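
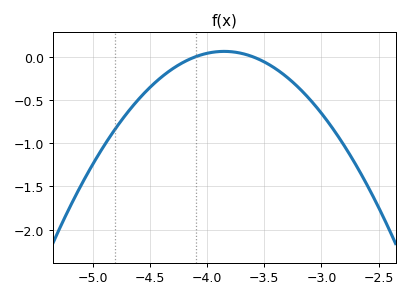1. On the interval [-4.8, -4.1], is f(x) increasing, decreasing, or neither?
increasing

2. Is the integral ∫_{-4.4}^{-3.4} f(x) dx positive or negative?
negative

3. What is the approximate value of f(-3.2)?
-0.35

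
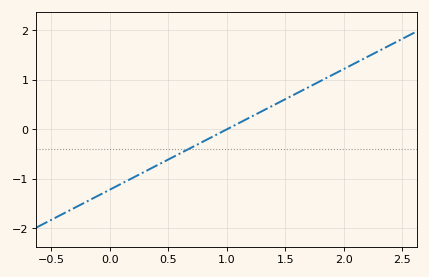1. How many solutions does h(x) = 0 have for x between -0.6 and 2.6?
1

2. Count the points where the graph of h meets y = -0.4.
1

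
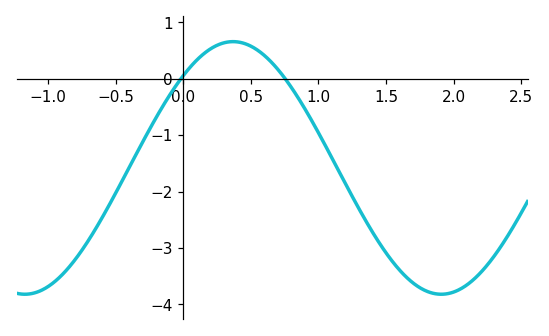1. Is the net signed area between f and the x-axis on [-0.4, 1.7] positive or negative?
negative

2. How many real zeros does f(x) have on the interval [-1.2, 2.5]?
2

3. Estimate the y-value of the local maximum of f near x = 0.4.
0.66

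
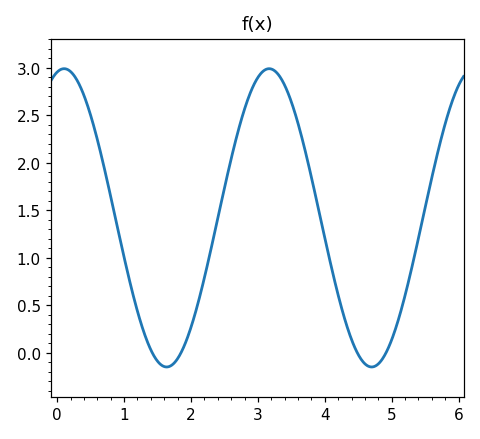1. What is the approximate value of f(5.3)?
0.893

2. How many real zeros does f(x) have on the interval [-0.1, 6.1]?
4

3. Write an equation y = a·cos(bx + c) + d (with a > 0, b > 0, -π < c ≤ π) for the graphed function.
y = 1.57cos(2.05x - 0.212) + 1.42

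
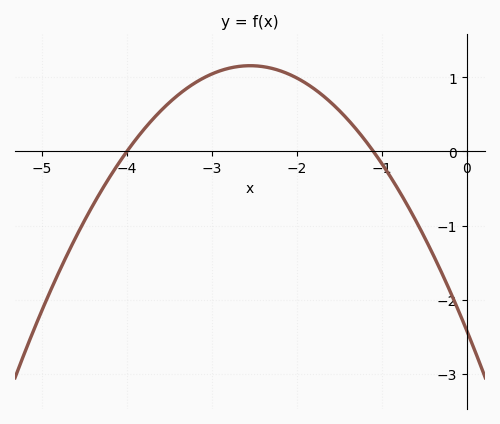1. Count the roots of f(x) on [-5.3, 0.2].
2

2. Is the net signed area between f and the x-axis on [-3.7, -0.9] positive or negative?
positive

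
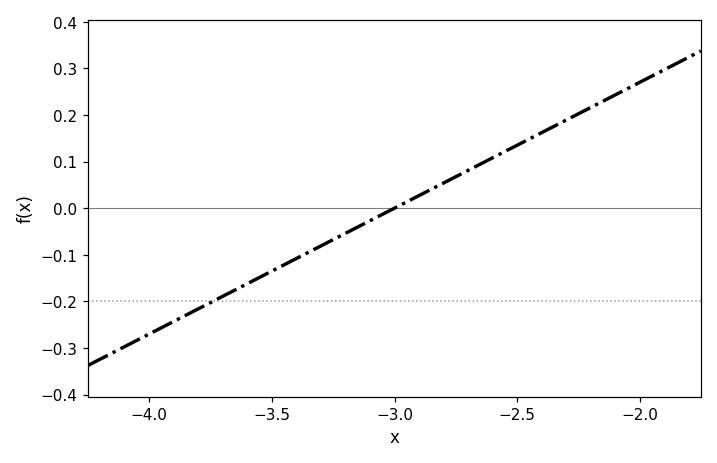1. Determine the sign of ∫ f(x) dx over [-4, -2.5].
negative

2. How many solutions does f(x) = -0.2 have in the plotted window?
1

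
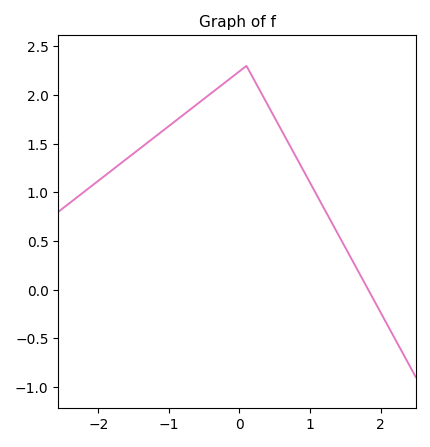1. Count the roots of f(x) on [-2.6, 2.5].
1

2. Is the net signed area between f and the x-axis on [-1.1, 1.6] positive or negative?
positive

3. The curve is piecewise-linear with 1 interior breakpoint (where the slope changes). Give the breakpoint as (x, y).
(0.1, 2.3)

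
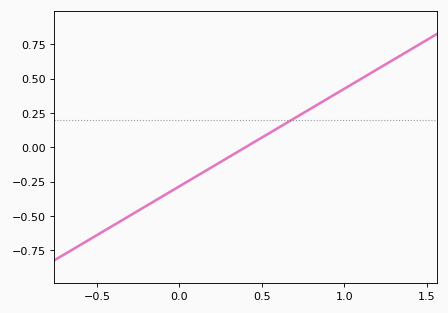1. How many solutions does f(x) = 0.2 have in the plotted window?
1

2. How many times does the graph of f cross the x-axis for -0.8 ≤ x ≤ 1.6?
1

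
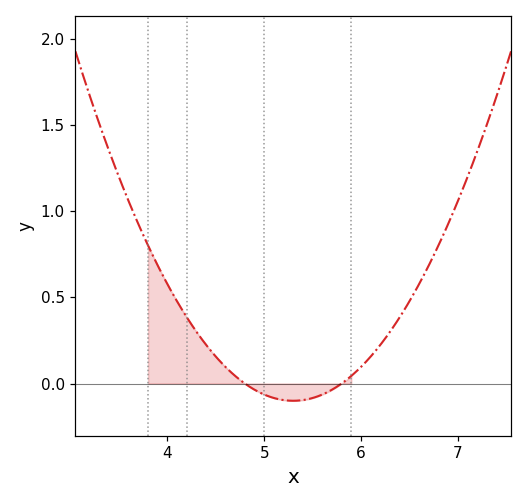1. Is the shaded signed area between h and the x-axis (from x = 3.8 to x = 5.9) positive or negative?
positive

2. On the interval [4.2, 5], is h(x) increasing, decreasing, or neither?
decreasing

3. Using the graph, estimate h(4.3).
0.3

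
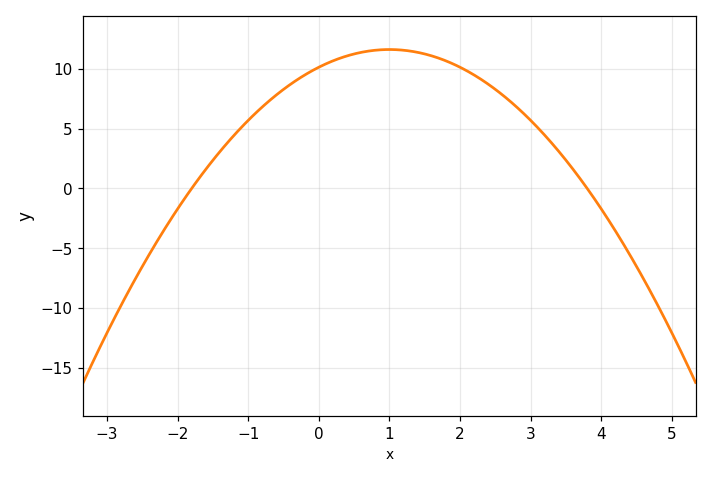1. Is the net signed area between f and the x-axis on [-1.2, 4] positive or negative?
positive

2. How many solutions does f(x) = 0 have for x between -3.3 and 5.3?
2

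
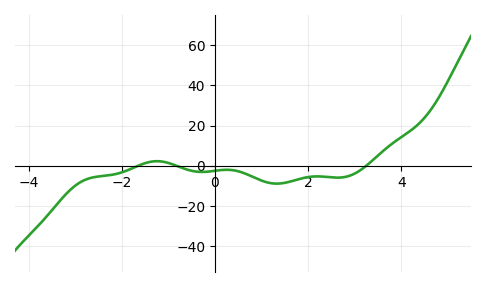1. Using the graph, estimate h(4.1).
15.8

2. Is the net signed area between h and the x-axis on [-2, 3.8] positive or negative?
negative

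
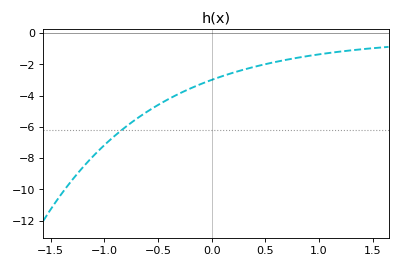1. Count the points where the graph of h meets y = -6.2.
1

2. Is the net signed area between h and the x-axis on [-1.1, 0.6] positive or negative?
negative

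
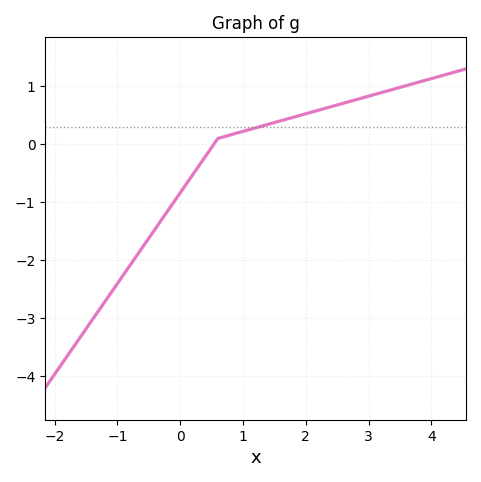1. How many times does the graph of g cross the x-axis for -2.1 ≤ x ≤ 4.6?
1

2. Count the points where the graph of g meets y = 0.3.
1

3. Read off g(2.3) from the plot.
0.615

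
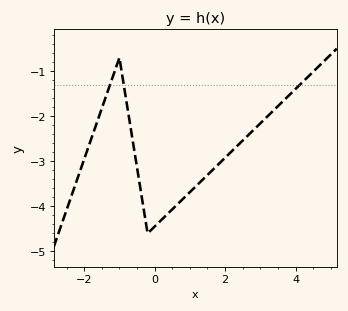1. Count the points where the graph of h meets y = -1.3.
3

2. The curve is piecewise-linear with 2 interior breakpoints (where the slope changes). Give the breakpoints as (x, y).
(-1, -0.7); (-0.2, -4.6)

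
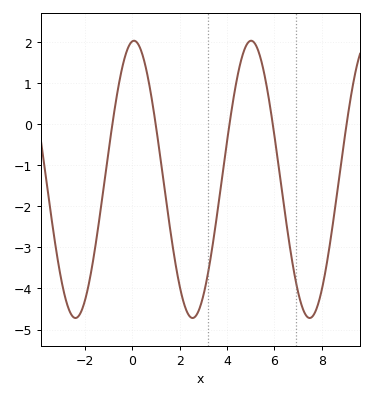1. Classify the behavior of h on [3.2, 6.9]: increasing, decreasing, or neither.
neither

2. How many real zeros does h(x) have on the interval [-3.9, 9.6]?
5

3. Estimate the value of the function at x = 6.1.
-0.7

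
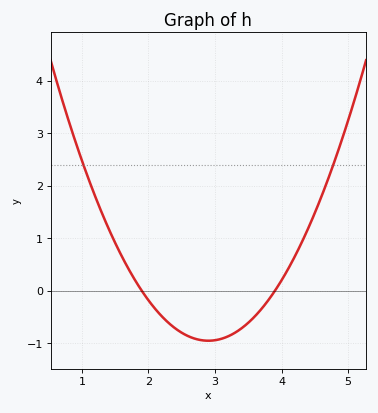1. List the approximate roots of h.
1.9, 3.9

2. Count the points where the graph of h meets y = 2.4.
2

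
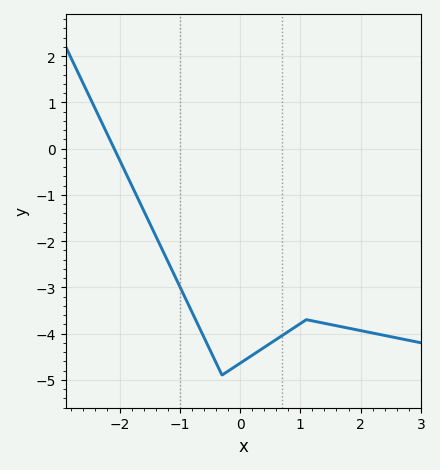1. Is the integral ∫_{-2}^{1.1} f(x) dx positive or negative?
negative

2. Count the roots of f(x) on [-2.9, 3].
1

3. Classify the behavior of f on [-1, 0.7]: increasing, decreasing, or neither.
neither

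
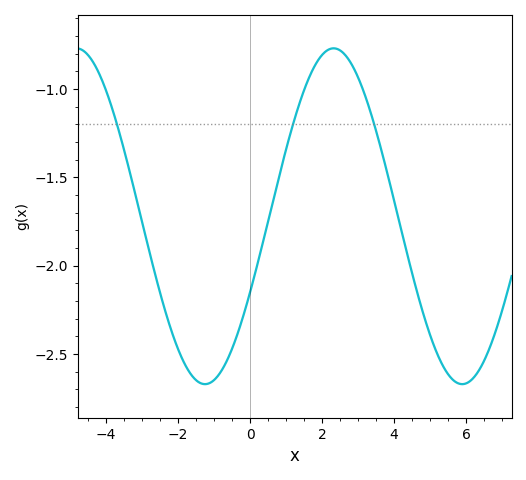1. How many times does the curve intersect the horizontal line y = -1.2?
3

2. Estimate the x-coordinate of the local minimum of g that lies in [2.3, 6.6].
5.8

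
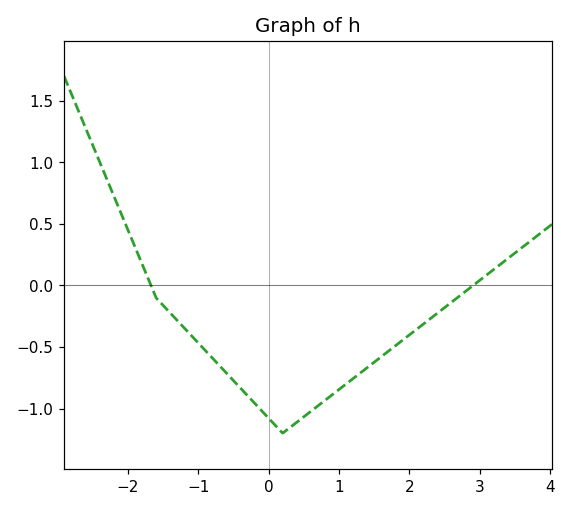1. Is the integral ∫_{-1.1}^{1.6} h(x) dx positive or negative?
negative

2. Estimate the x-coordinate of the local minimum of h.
0.2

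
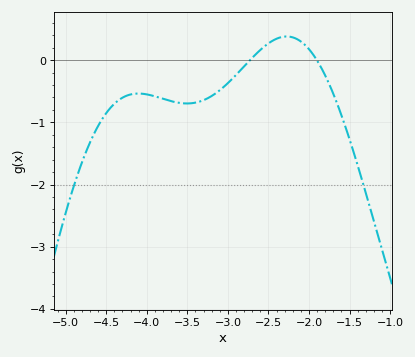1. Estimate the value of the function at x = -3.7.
-0.7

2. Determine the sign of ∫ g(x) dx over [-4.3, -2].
negative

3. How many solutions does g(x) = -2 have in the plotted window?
2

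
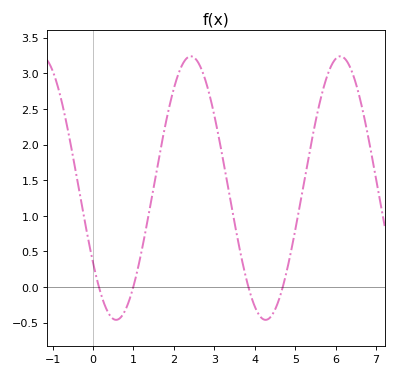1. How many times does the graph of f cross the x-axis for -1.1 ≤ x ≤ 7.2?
4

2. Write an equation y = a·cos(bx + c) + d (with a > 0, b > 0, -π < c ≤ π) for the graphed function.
y = 1.85cos(1.7x + 2.2) + 1.39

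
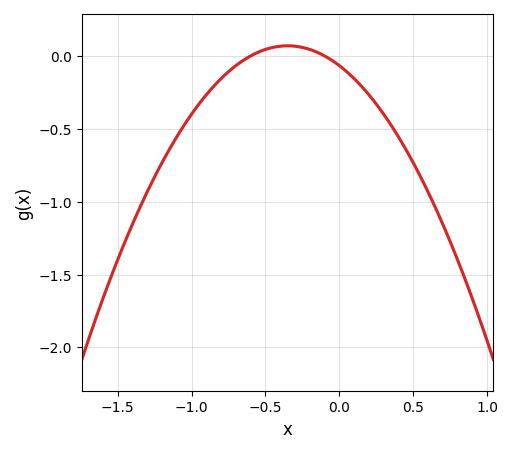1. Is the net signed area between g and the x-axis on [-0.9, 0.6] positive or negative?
negative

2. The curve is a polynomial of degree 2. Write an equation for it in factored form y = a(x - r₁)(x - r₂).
y = -1.11(x + 0.6)(x + 0.1)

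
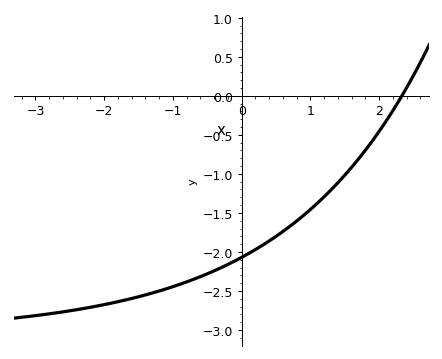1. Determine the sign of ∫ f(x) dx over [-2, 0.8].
negative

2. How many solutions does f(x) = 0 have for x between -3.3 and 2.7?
1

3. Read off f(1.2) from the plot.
-1.29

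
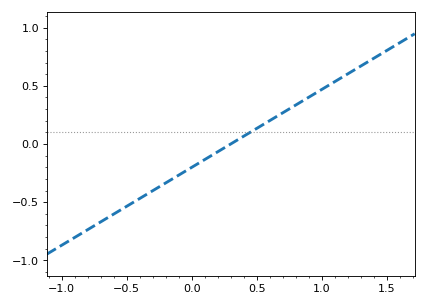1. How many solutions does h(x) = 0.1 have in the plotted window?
1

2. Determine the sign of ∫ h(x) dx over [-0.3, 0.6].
negative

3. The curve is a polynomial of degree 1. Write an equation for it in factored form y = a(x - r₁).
y = 0.67(x - 0.3)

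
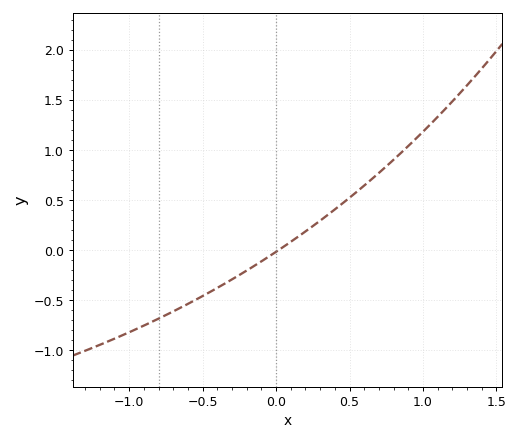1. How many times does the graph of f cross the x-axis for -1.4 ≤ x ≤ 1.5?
1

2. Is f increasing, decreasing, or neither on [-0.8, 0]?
increasing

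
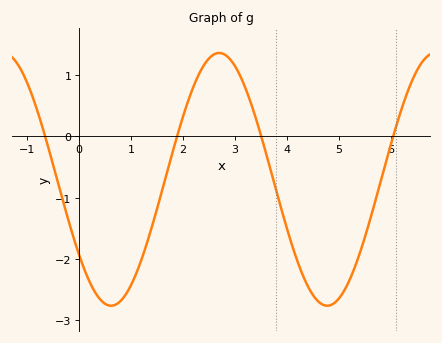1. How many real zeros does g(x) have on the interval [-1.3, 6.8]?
4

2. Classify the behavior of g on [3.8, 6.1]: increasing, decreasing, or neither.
neither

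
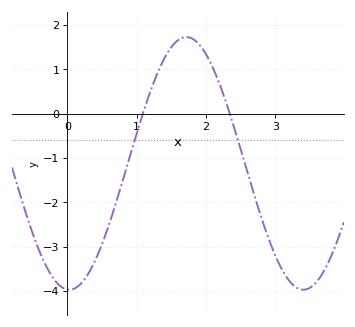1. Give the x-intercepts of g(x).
1.09, 2.34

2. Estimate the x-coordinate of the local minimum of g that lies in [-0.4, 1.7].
0.026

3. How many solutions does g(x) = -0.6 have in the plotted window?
2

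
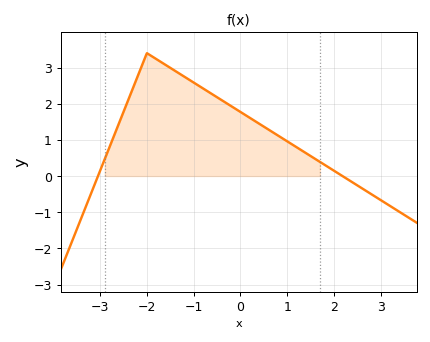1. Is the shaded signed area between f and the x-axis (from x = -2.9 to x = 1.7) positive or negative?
positive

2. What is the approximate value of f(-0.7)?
2.3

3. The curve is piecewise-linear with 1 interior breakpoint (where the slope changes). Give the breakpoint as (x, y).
(-2, 3.4)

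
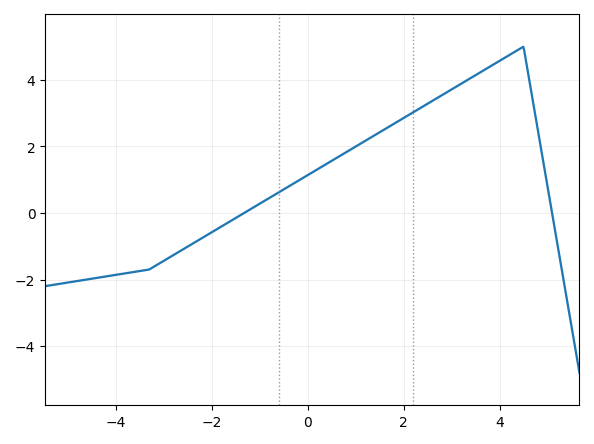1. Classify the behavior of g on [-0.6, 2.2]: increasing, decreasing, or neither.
increasing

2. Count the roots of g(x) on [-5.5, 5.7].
2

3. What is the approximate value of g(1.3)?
2.2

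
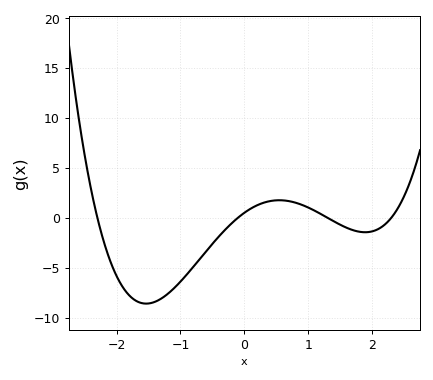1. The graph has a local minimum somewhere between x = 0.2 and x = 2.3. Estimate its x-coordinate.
1.9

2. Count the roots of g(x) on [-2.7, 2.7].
4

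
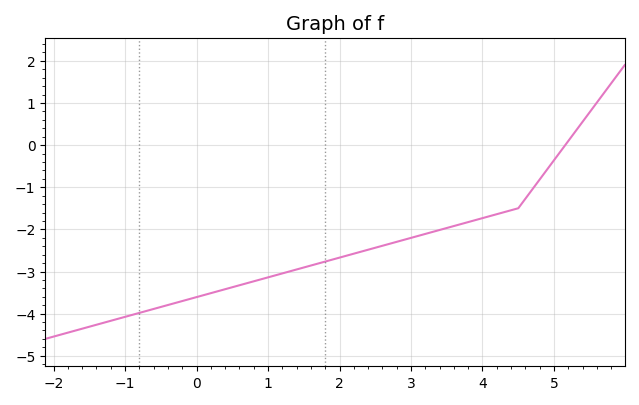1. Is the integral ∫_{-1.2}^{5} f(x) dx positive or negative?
negative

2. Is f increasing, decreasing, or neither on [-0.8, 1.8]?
increasing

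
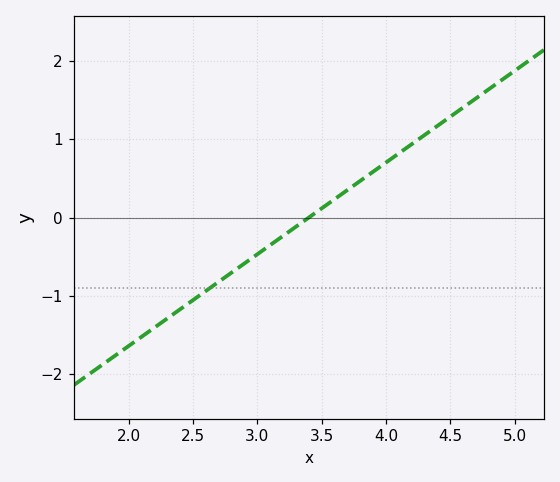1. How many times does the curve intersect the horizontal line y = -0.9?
1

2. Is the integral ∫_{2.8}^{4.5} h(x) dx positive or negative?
positive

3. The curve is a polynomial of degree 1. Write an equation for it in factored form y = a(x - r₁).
y = 1.17(x - 3.4)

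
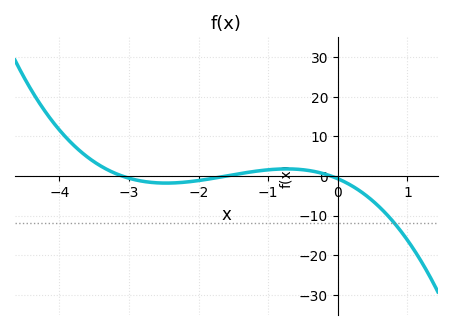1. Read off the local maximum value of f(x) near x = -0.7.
2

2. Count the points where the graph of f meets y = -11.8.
1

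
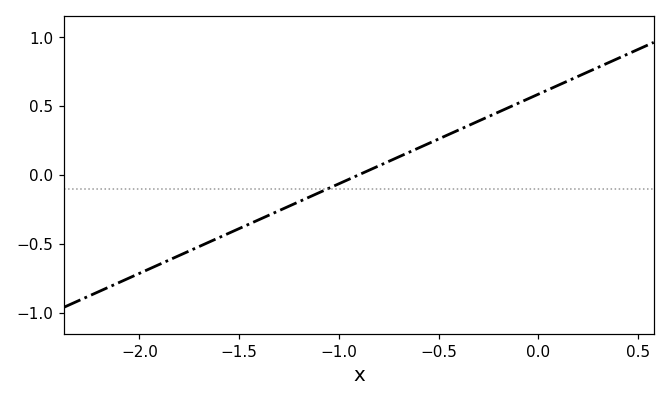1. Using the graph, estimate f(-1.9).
-0.65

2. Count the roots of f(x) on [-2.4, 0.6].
1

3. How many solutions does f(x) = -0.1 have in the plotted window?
1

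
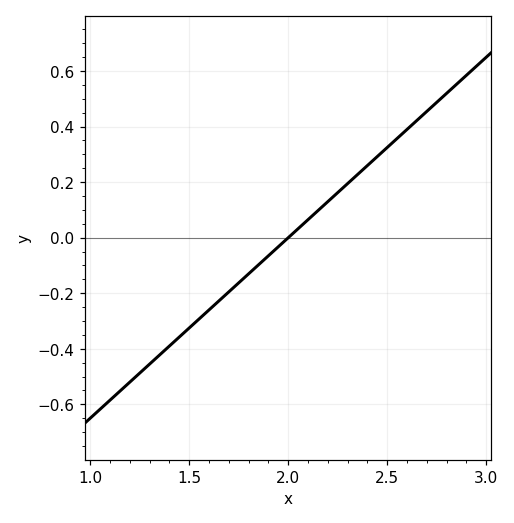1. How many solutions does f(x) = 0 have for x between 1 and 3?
1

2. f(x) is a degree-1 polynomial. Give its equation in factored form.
y = 0.65(x - 2)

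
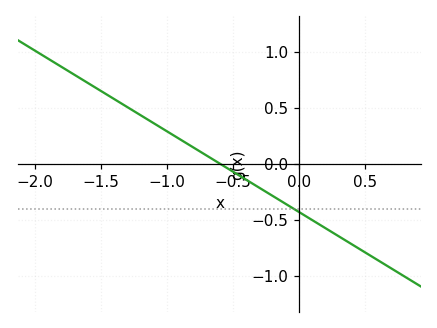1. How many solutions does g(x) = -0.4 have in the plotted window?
1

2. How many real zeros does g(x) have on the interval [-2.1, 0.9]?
1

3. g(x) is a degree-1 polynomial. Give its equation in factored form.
y = -0.72(x + 0.6)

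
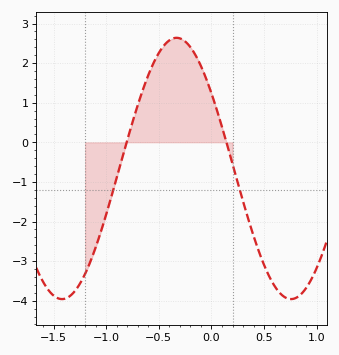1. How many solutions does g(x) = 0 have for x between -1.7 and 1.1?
2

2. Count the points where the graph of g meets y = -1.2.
2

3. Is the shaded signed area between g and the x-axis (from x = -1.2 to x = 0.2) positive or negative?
positive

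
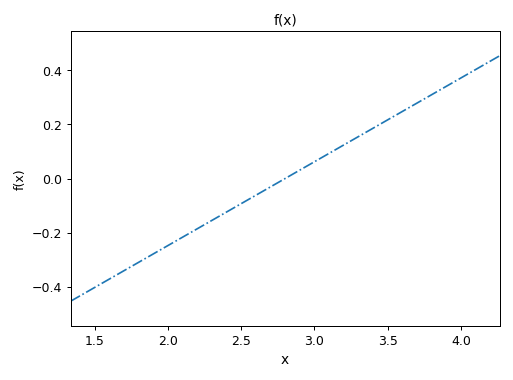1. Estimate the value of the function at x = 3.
0.06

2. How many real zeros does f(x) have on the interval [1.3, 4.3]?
1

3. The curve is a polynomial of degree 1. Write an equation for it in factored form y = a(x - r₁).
y = 0.31(x - 2.8)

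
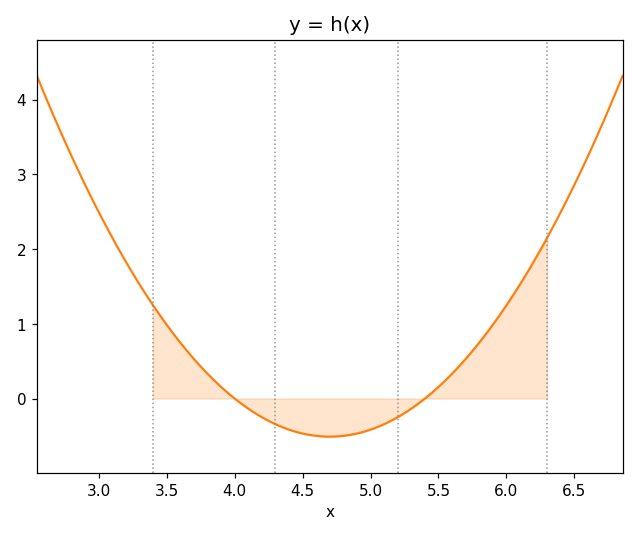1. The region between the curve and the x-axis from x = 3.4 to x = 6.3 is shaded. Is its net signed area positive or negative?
positive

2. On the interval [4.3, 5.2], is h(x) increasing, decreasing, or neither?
neither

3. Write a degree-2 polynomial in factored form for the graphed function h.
y = 1.04(x - 4)(x - 5.4)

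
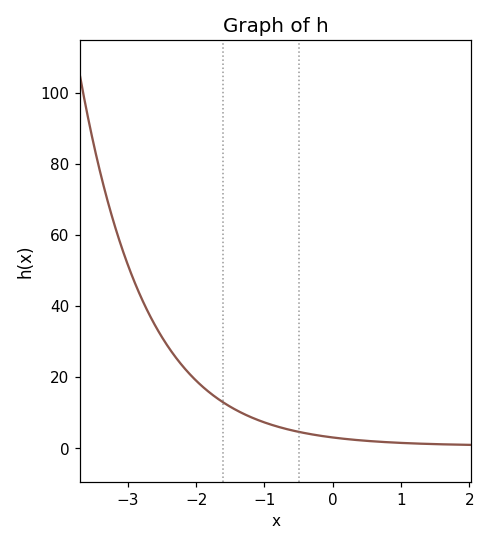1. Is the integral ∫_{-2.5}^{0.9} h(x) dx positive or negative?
positive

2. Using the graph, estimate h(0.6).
1.86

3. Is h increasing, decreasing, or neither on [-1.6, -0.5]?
decreasing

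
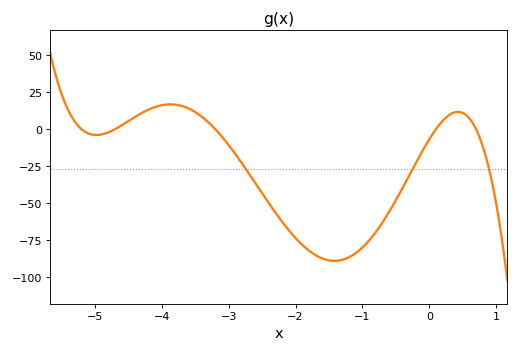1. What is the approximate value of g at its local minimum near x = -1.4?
-88.9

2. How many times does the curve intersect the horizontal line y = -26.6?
3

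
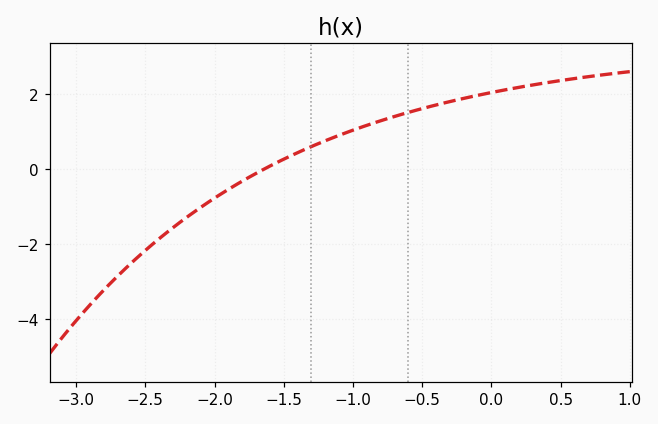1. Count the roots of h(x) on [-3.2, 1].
1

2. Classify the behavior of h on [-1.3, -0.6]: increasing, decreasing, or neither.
increasing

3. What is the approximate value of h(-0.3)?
1.8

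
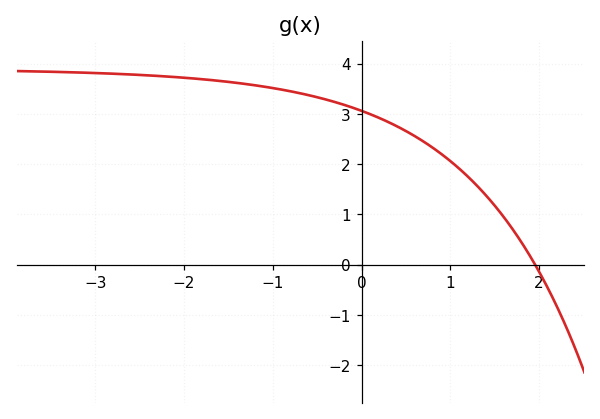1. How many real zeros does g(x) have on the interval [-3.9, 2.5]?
1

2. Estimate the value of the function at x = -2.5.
3.8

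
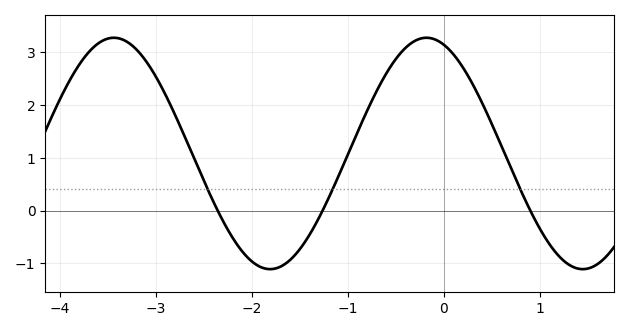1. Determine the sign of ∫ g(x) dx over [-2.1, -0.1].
positive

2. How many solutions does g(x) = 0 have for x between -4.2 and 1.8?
3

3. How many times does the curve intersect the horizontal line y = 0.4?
3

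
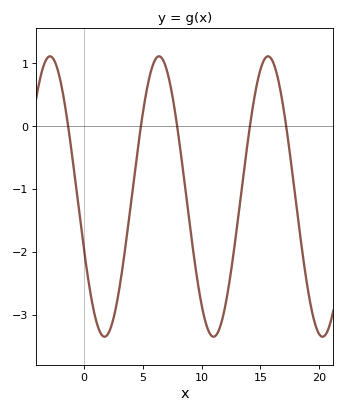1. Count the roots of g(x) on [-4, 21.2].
5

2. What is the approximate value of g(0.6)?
-2.7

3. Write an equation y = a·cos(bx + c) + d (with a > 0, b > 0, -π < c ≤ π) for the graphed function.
y = 2.23cos(0.68x + 1.9) - 1.12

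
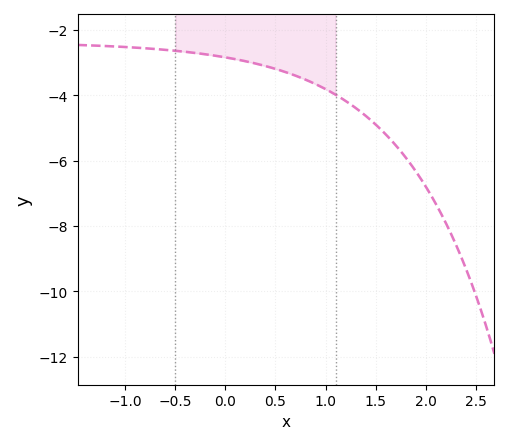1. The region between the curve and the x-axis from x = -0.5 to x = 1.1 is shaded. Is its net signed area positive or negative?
negative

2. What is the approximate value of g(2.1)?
-7.31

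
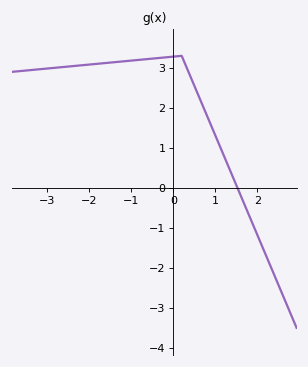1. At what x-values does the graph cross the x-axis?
1.53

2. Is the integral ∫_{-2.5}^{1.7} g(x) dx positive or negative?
positive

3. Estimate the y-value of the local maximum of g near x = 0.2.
3.3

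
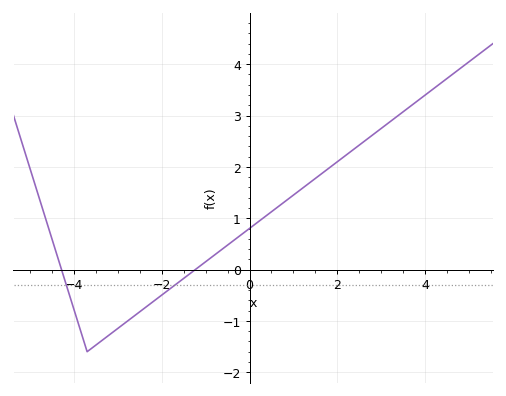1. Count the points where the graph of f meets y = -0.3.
2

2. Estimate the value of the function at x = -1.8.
-0.367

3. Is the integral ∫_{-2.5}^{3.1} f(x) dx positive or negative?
positive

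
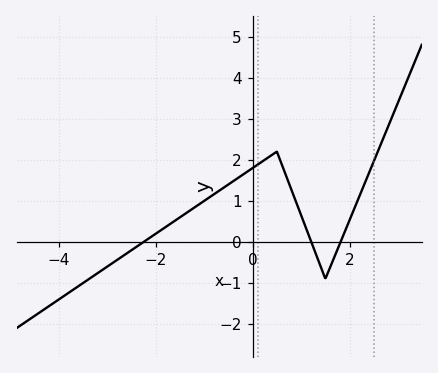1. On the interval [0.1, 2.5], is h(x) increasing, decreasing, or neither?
neither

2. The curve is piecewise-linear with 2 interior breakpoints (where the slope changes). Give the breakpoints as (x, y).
(0.5, 2.2); (1.5, -0.9)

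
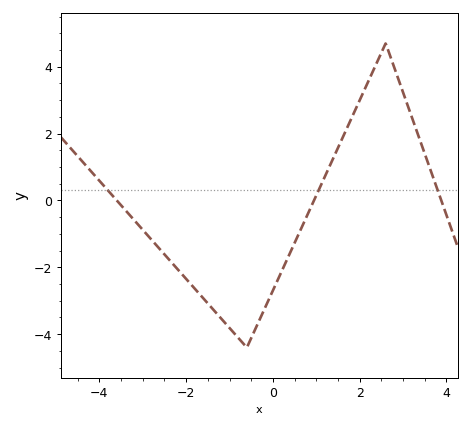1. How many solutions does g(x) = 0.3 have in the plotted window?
3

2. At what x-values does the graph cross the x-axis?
-3.6, 0.947, 3.88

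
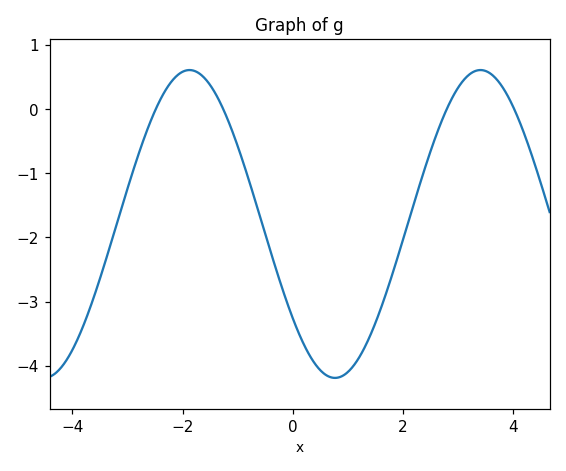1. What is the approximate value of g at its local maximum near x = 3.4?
0.6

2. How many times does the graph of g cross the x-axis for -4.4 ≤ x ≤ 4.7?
4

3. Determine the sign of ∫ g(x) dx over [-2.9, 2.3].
negative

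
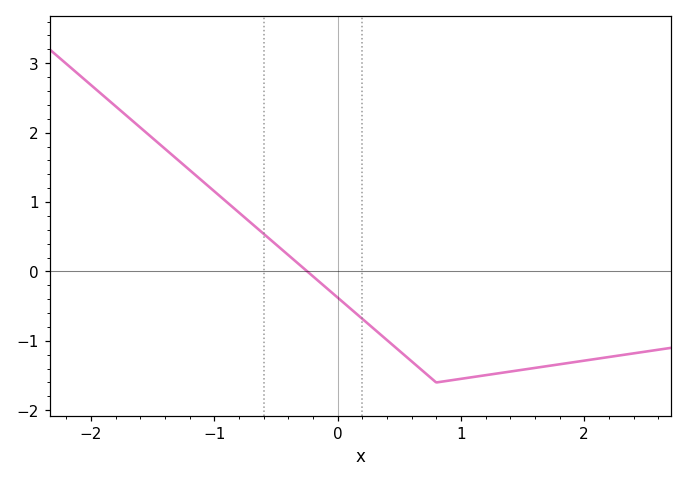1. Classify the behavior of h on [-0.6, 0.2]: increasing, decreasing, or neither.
decreasing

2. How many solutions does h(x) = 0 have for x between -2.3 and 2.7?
1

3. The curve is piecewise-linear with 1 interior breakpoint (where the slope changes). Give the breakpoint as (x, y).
(0.8, -1.6)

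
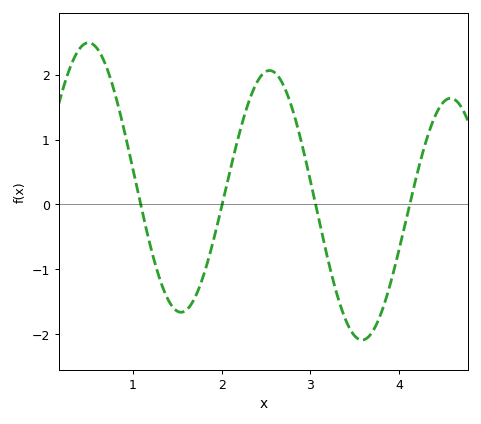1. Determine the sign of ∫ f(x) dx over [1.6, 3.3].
positive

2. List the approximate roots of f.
1.1, 2, 3.1, 4.1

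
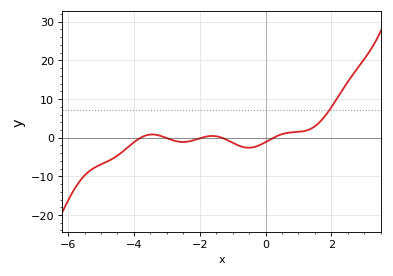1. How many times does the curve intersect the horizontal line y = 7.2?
1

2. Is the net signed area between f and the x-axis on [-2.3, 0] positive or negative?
negative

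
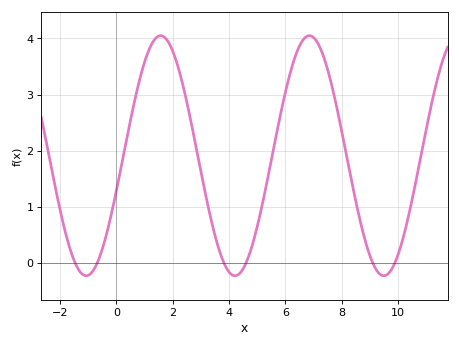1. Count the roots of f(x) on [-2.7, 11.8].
6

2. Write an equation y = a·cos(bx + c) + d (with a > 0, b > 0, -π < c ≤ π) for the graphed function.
y = 2.14cos(1.2x - 1.9) + 1.91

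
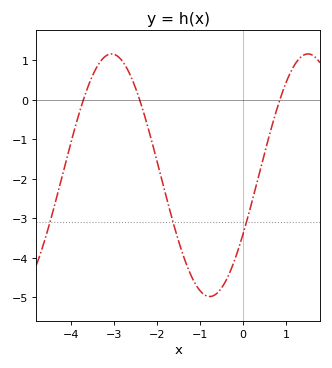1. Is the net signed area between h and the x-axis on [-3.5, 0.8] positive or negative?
negative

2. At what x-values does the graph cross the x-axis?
-3.7, -2.4, 0.849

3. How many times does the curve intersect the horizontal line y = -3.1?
3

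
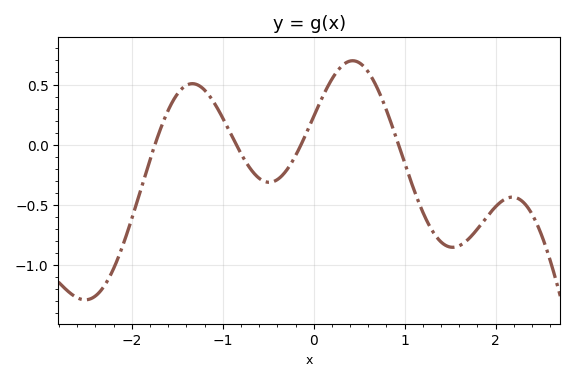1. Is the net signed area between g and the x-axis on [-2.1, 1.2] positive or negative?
positive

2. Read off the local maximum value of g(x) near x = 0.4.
0.698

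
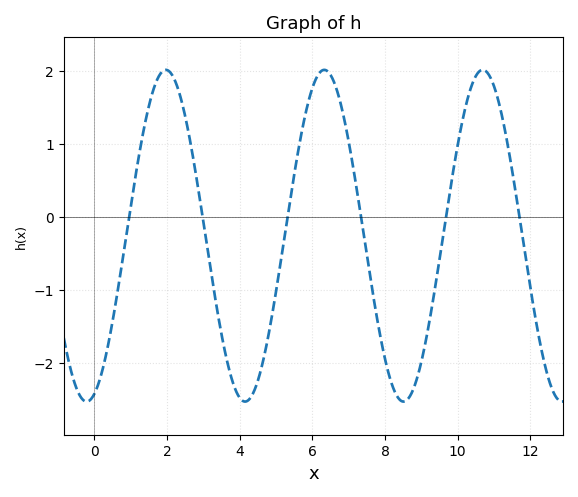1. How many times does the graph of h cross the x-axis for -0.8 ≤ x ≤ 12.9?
6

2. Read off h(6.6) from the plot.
1.8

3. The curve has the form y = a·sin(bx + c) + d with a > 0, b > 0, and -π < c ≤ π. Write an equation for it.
y = 2.27sin(1.4x - 1.3) - 0.26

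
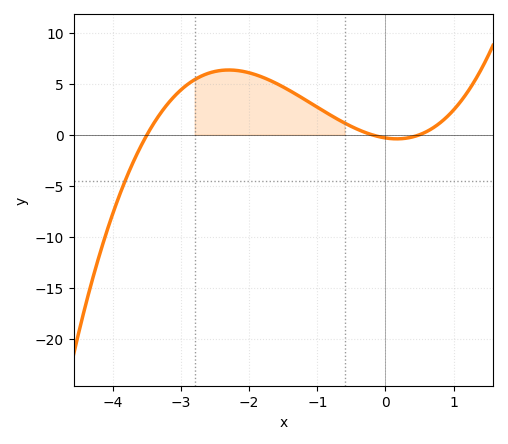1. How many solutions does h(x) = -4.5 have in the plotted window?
1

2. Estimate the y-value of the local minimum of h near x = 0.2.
-0.403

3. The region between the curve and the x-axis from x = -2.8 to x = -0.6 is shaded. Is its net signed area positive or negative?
positive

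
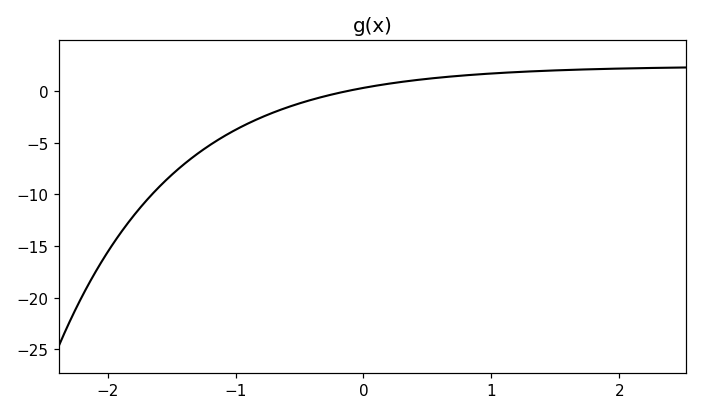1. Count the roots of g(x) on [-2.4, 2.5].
1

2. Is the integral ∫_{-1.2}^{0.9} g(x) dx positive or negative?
negative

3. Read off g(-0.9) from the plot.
-3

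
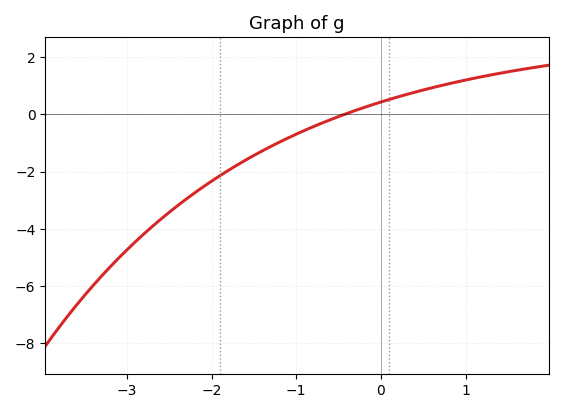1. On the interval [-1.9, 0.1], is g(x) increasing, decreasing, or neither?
increasing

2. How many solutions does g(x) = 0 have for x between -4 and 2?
1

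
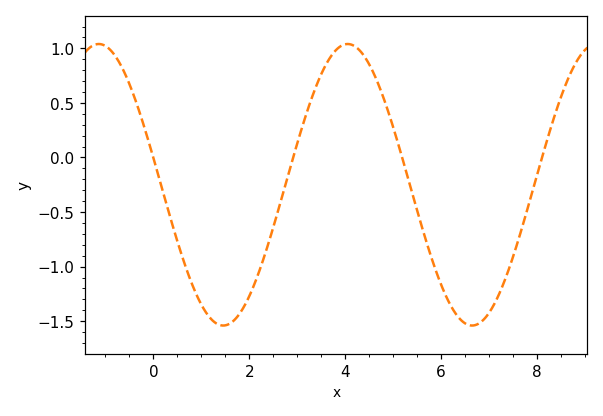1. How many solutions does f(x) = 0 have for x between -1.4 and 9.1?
4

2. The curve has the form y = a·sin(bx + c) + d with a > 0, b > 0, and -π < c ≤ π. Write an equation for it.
y = 1.29sin(1.2x + 3) - 0.25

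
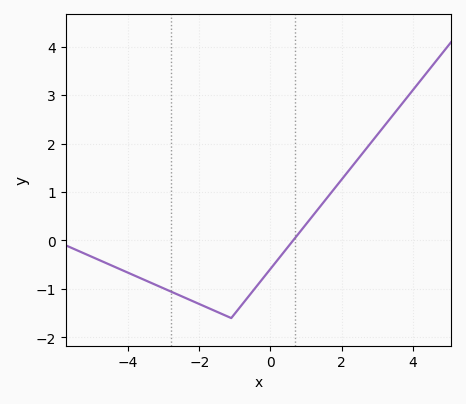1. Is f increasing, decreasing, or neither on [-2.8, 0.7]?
neither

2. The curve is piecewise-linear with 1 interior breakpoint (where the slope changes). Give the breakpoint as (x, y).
(-1.1, -1.6)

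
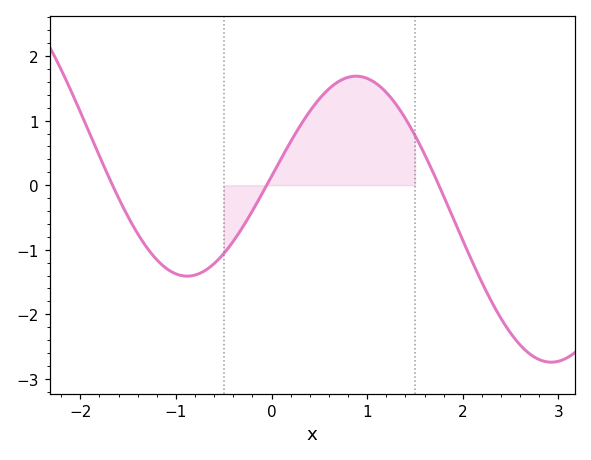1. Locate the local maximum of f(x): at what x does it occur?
0.883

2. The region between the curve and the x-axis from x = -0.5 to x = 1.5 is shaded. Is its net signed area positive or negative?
positive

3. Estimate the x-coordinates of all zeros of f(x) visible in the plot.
-1.66, -0.051, 1.75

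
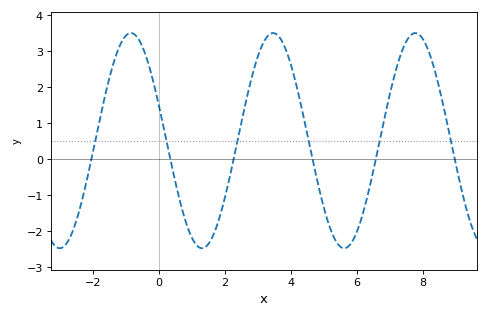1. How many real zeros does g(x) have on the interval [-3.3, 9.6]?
6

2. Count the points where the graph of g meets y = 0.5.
6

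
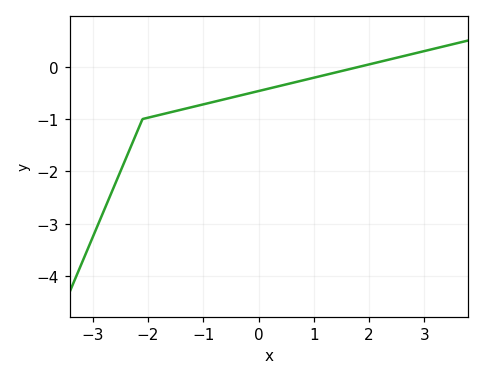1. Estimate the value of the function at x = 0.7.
-0.287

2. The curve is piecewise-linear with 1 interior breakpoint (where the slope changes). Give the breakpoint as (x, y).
(-2.1, -1)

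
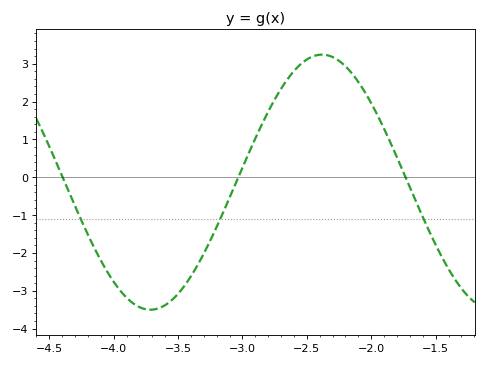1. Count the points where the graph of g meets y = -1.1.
3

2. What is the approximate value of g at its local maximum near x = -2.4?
3.24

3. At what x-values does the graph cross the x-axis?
-4.4, -3.03, -1.73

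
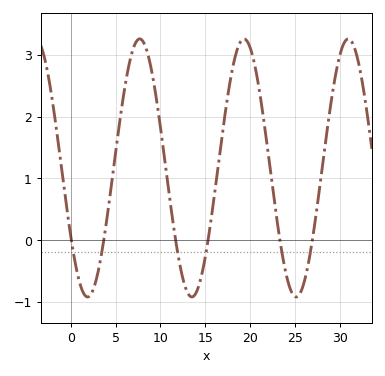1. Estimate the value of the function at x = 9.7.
2.14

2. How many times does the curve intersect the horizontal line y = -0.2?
6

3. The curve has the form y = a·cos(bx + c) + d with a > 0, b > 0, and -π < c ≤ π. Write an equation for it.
y = 2.09cos(0.54x + 2.13) + 1.17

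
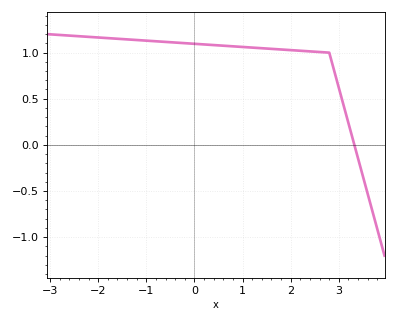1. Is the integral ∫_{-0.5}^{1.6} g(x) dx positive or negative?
positive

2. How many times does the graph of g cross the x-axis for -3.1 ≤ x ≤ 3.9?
1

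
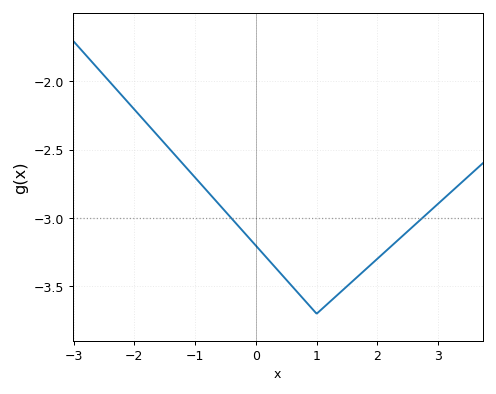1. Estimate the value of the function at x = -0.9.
-2.75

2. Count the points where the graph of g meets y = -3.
2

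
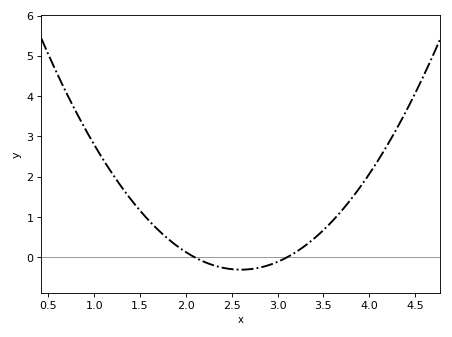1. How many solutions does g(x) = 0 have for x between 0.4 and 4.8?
2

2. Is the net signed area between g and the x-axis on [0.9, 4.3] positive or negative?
positive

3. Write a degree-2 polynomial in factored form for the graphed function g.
y = 1.21(x - 2.1)(x - 3.1)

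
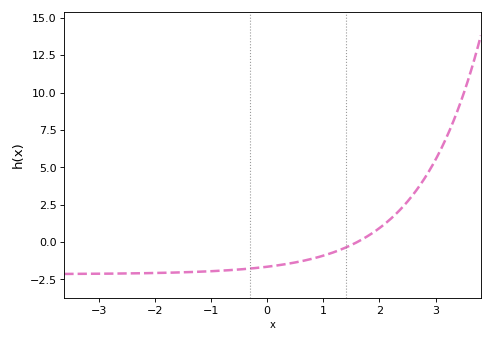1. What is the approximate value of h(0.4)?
-1.4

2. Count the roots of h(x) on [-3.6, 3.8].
1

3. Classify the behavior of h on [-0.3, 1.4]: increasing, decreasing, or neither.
increasing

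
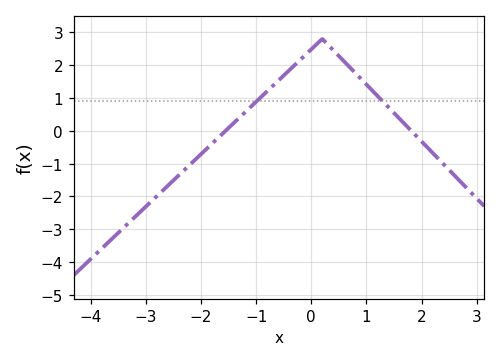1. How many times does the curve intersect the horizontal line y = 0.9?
2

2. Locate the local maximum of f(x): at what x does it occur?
0.201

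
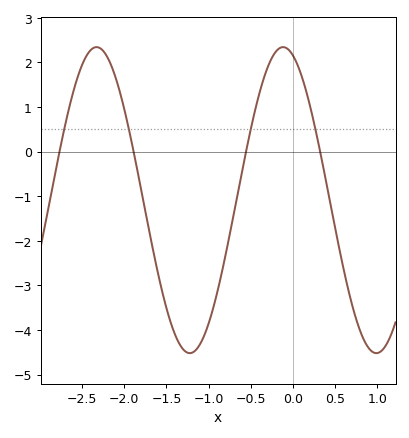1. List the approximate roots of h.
-2.8, -1.9, -0.6, 0.3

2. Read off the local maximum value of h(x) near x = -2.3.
2.3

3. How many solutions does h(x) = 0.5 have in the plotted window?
4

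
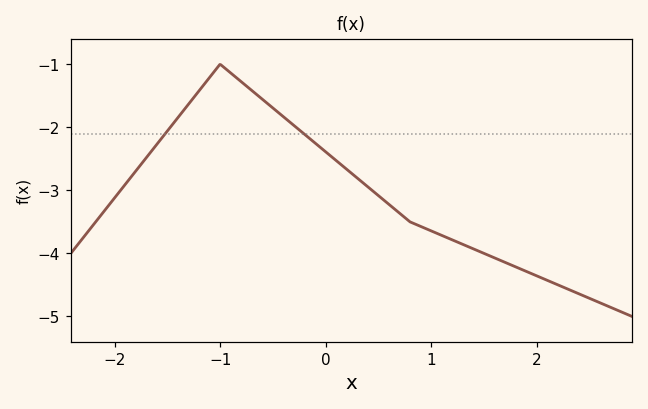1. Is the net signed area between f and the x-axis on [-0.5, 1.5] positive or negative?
negative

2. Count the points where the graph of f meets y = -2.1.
2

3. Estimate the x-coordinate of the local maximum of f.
-1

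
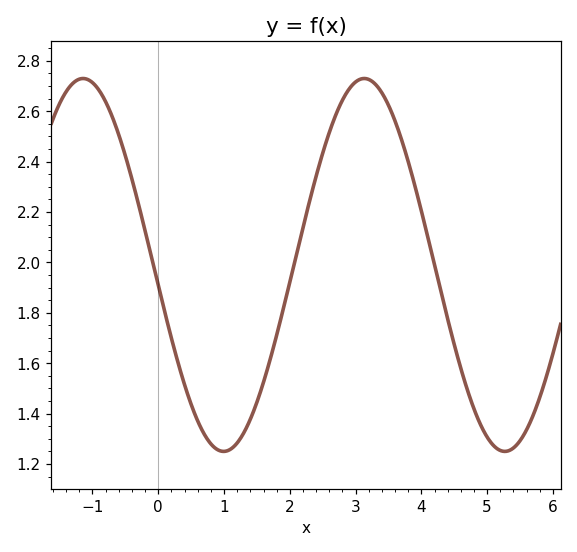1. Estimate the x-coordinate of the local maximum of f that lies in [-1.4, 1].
-1.2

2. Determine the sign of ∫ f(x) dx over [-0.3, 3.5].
positive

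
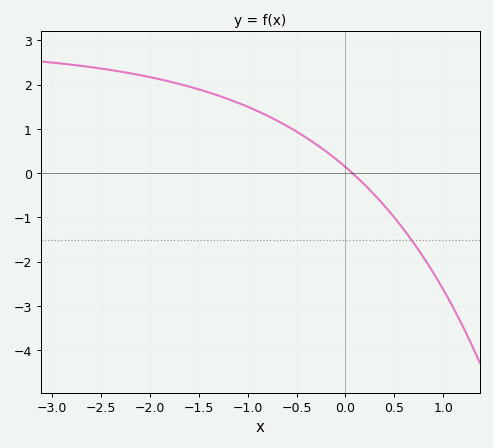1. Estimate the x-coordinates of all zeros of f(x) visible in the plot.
0.1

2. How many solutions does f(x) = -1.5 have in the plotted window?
1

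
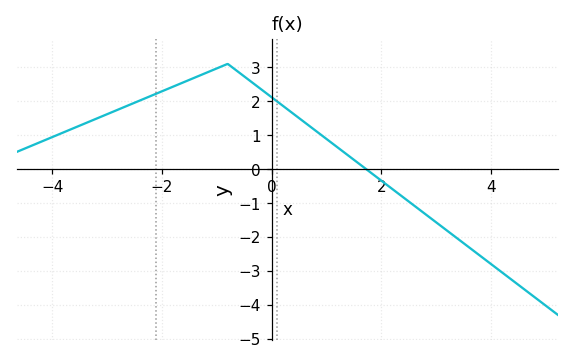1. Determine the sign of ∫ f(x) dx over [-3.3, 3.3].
positive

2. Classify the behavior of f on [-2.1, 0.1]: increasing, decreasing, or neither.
neither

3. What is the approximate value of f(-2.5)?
1.95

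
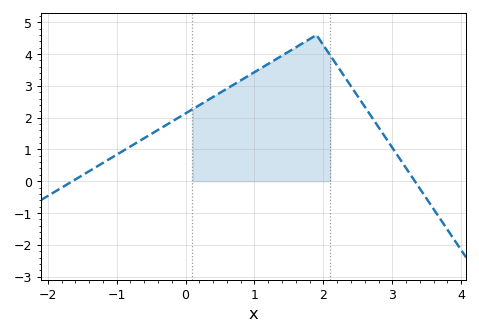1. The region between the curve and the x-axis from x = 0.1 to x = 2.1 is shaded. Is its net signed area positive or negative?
positive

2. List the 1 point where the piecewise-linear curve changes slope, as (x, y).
(1.9, 4.6)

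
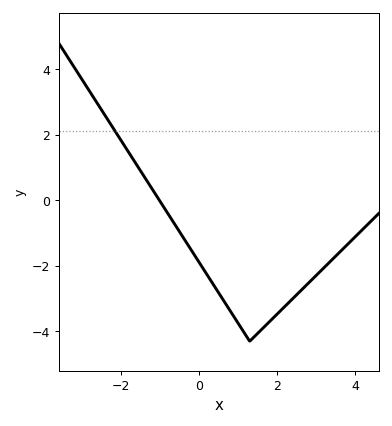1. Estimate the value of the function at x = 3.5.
-1.8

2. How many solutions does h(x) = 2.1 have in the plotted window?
1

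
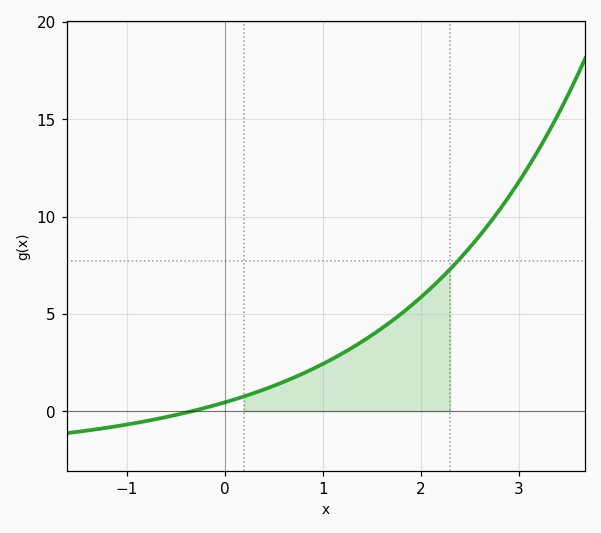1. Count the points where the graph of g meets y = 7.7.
1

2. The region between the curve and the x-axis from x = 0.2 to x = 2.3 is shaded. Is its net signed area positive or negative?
positive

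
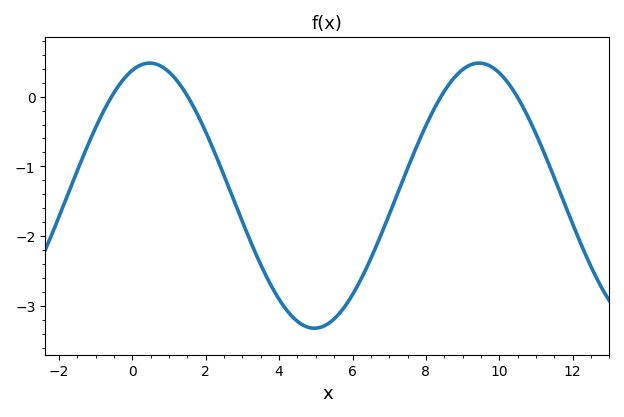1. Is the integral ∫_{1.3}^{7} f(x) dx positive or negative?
negative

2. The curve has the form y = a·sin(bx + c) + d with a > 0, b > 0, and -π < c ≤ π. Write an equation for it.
y = 1.9sin(0.7x + 1.24) - 1.42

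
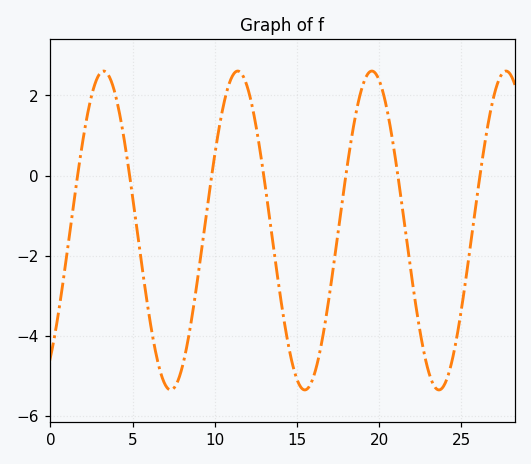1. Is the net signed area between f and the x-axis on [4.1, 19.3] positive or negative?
negative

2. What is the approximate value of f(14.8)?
-4.82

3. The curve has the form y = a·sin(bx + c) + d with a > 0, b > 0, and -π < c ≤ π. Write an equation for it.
y = 3.98sin(0.77x - 0.92) - 1.37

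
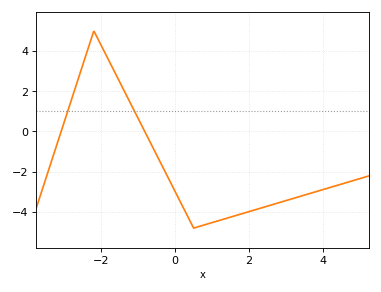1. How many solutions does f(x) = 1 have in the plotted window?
2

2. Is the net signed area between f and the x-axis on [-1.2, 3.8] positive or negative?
negative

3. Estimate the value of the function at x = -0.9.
0.281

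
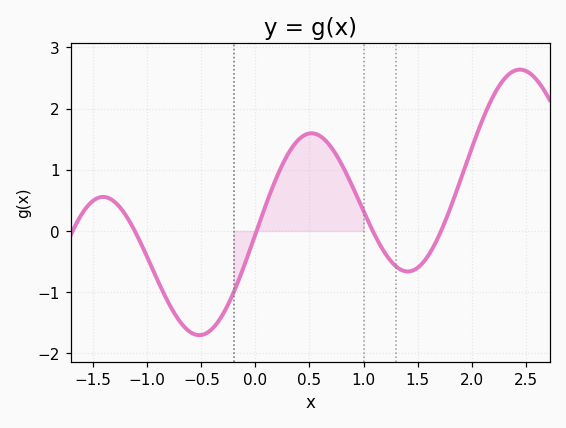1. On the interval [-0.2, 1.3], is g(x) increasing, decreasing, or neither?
neither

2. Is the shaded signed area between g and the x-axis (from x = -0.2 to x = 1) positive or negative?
positive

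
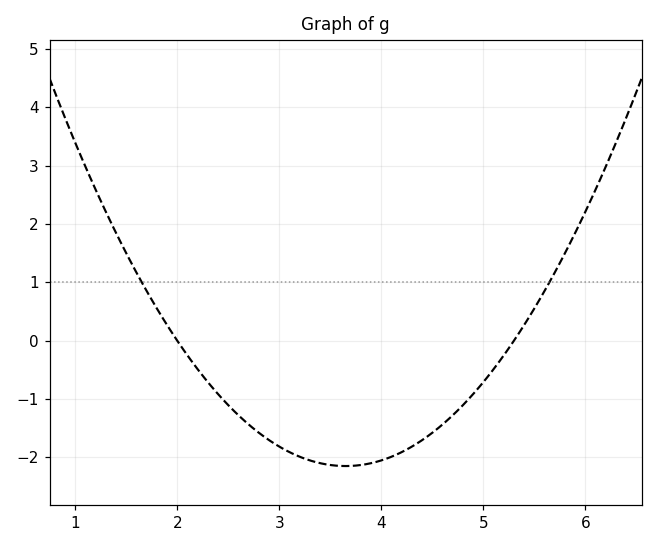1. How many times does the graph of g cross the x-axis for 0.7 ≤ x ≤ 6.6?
2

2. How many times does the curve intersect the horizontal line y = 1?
2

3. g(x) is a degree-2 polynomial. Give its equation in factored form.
y = 0.79(x - 2)(x - 5.3)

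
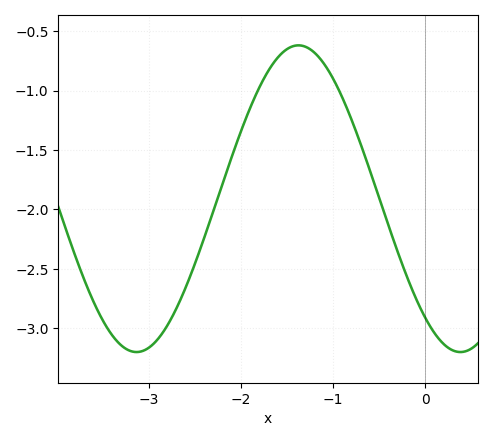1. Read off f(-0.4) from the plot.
-2.15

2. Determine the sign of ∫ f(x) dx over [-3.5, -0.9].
negative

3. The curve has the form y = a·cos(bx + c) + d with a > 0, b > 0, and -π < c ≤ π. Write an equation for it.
y = 1.29cos(1.8x + 2.5) - 1.91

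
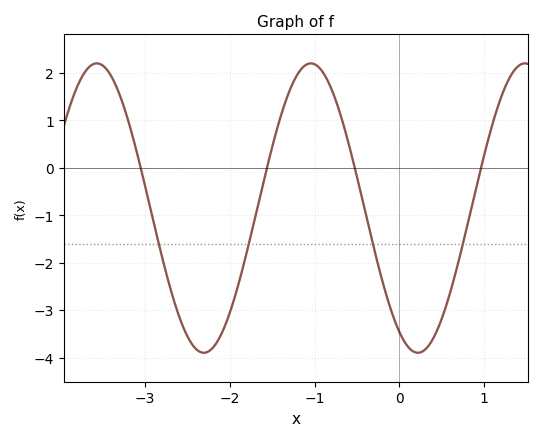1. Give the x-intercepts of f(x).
-3.05, -1.56, -0.527, 0.962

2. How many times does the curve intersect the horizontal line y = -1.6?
4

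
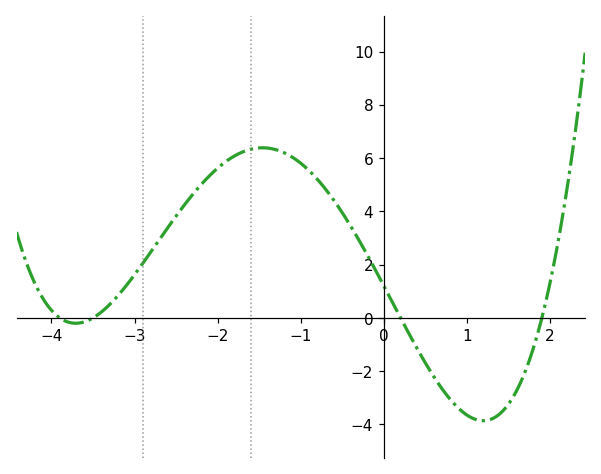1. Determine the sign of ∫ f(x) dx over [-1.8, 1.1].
positive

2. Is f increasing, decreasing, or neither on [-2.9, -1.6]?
increasing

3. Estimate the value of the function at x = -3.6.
-0.144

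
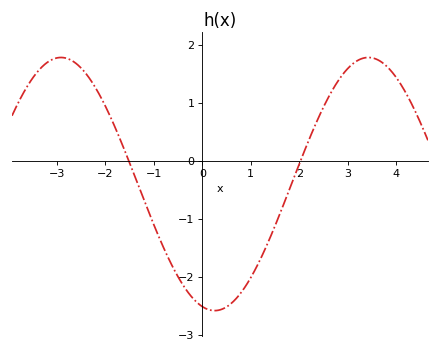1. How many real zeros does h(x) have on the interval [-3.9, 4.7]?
2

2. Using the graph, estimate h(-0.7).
-1.7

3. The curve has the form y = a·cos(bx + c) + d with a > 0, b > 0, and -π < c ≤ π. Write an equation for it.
y = 2.18cos(0.99x + 2.9) - 0.4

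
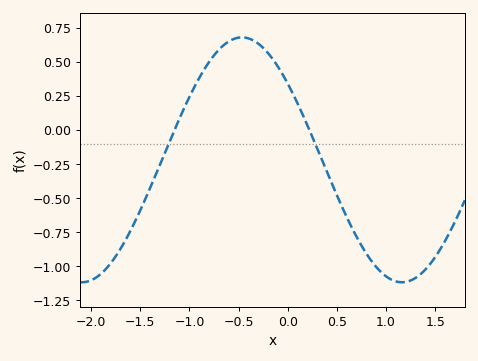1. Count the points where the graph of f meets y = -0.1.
2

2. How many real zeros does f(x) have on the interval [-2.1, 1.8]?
2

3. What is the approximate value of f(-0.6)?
0.65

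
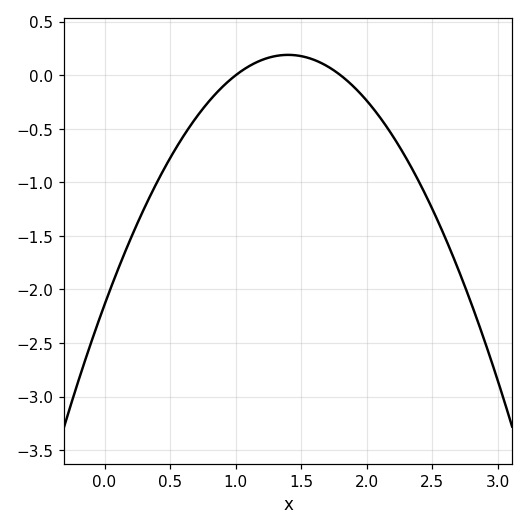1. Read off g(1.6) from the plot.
0.143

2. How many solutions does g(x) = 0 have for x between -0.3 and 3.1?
2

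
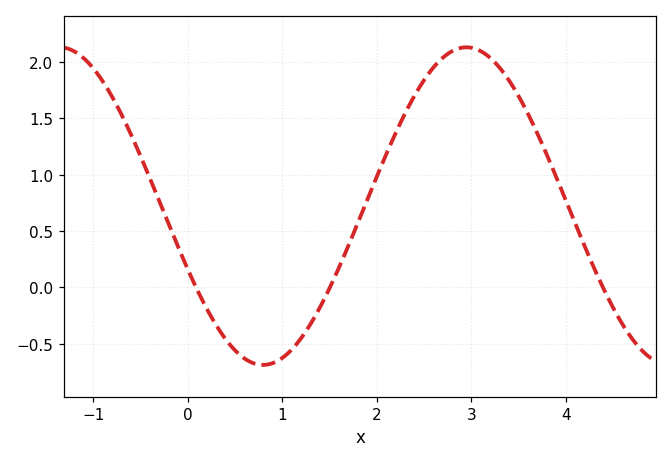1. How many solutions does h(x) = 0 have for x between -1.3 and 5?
3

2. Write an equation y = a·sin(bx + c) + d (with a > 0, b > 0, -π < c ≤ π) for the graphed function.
y = 1.41sin(1.46x - 2.73) + 0.72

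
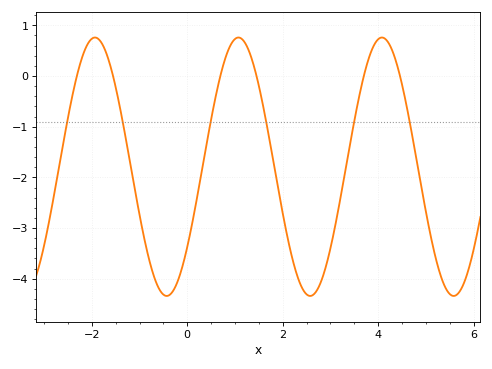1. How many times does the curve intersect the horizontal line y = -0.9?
6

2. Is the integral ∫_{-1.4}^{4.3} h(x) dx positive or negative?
negative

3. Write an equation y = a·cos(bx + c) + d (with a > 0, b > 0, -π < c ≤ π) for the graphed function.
y = 2.55cos(2.1x - 2.2) - 1.79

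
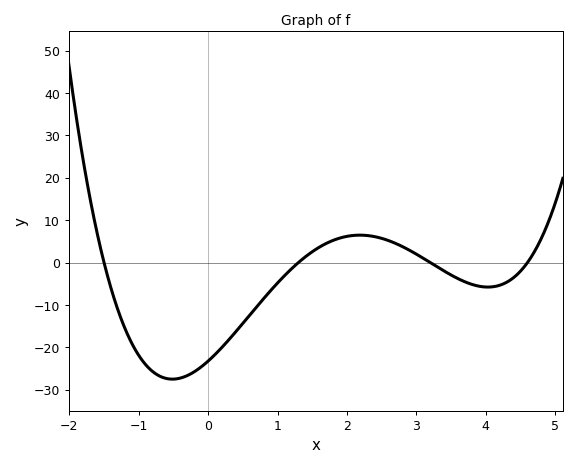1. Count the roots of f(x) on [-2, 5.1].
4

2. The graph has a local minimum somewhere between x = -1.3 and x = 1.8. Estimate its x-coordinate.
-0.5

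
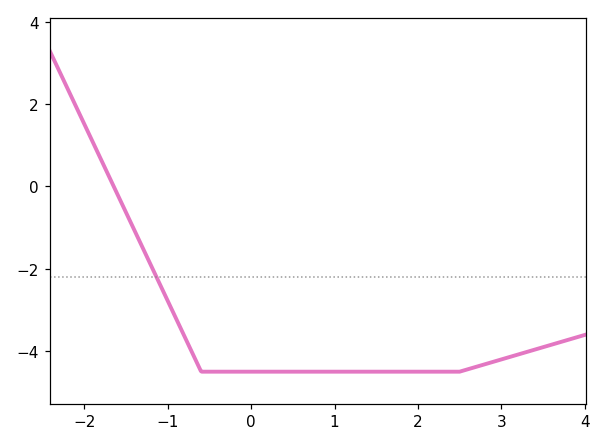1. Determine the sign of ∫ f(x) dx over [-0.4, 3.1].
negative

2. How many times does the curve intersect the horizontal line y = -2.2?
1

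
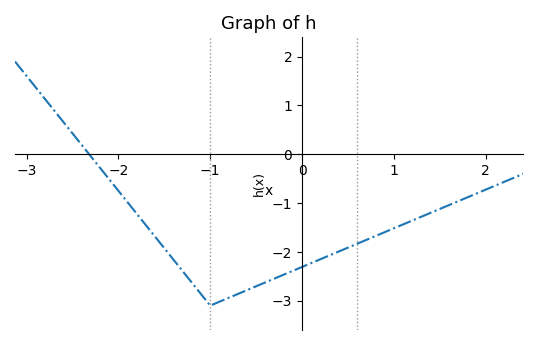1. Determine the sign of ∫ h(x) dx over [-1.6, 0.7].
negative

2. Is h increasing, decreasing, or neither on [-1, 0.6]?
increasing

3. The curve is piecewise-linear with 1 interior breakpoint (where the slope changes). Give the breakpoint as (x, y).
(-1, -3.1)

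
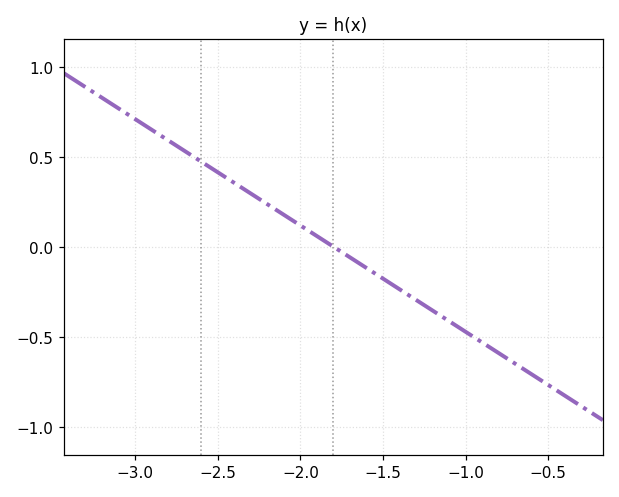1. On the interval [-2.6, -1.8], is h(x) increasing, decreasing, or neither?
decreasing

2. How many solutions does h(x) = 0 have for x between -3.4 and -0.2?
1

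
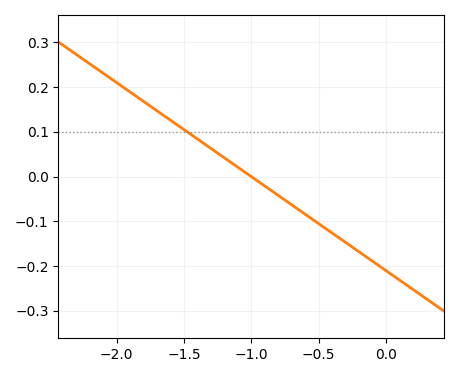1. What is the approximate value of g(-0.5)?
-0.1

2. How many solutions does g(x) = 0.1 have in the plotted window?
1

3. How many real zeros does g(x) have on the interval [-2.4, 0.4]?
1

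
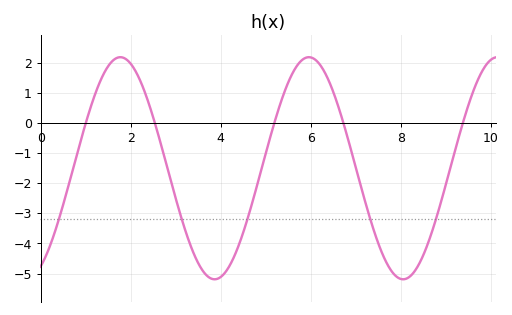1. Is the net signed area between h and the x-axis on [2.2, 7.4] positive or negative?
negative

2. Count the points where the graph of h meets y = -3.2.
5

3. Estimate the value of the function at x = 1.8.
2.19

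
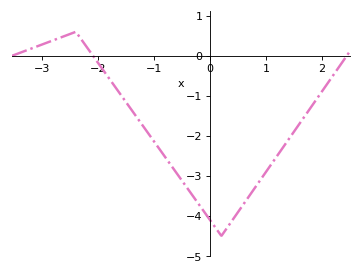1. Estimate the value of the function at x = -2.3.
0.4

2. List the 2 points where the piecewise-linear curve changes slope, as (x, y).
(-2.4, 0.6); (0.2, -4.5)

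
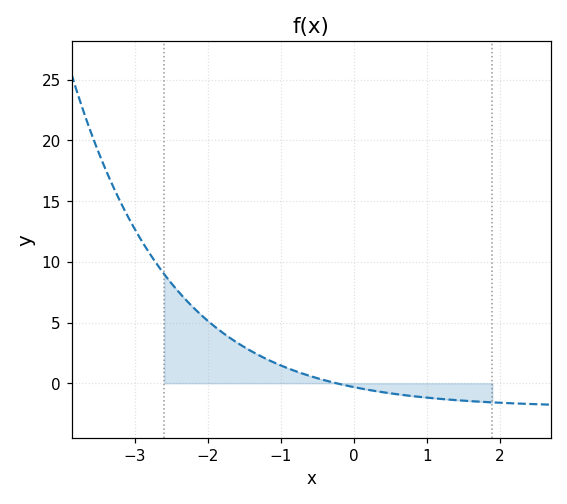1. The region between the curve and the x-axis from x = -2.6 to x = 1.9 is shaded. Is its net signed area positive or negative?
positive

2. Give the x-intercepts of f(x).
-0.241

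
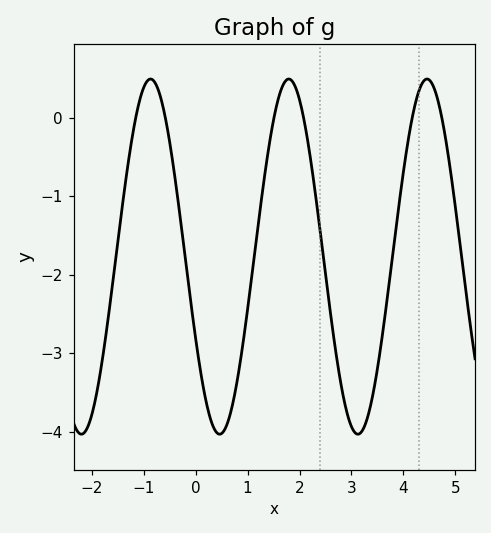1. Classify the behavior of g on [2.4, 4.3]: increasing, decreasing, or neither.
neither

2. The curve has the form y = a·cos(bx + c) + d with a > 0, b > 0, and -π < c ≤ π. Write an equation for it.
y = 2.26cos(2.4x + 2.1) - 1.77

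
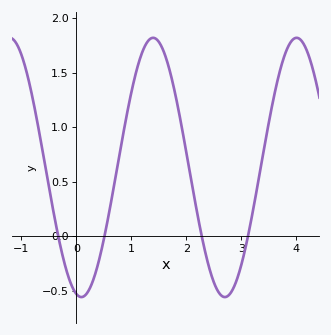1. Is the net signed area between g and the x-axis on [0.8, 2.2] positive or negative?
positive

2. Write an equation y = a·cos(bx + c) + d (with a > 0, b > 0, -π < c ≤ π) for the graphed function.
y = 1.19cos(2.41x + 2.92) + 0.63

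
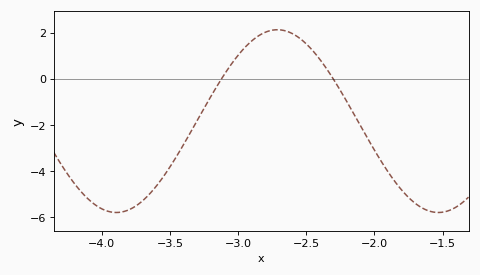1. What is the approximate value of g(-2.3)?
0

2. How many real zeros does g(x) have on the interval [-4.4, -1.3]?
2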